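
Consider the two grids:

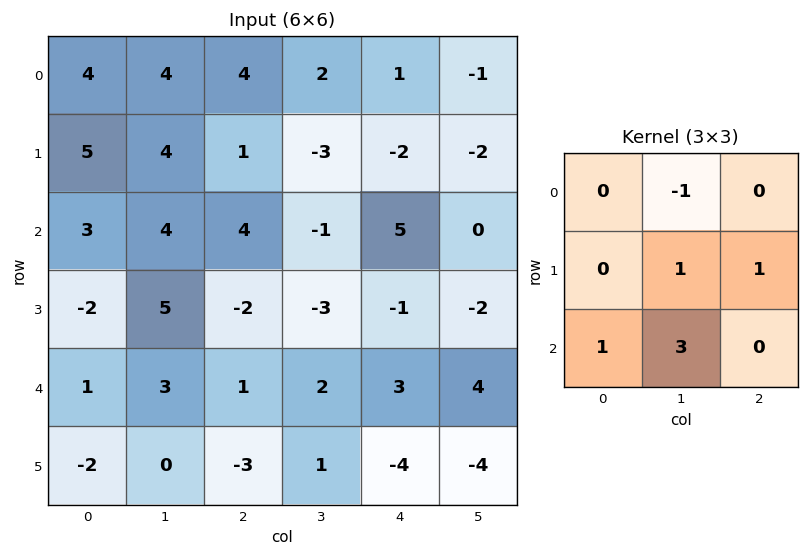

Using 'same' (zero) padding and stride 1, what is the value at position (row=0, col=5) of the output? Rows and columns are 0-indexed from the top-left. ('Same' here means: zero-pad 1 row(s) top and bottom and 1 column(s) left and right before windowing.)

-9

The receptive field on the zero-padded input at this output position is [0 0 0 / 1 -1 0 / -2 -2 0]. Elementwise product with the kernel and sum: 0·-1 + -1·1 + 0·1 + -2·1 + -2·3.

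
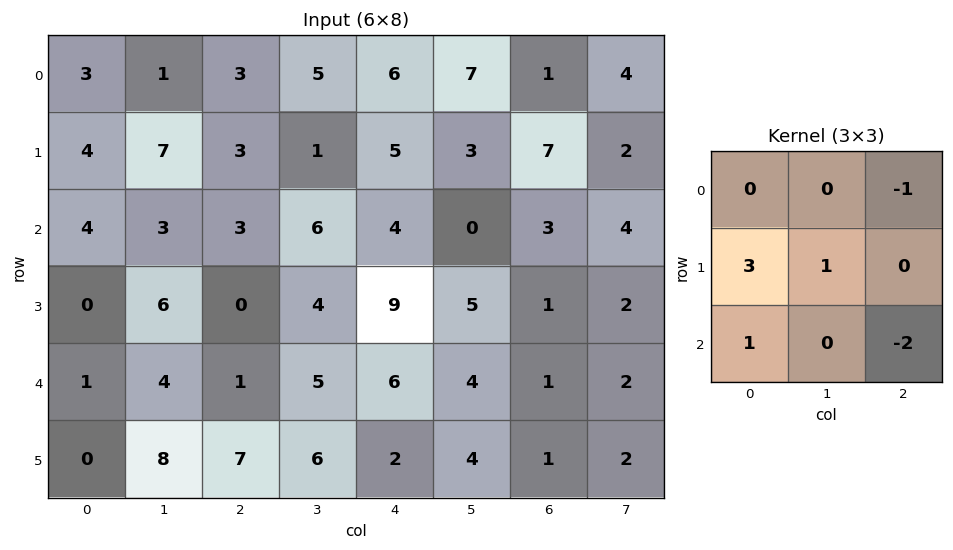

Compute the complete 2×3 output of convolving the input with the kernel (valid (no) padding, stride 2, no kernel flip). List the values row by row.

14 -1 15
2 -11 33

Output[0,0]: The receptive field on the input at this output position is [3 1 3 / 4 7 3 / 4 3 3]. Elementwise product with the kernel and sum: 3·-1 + 4·3 + 7·1 + 4·1 + 3·-2.
Output[0,1]: The receptive field on the input at this output position is [3 5 6 / 3 1 5 / 3 6 4]. Elementwise product with the kernel and sum: 6·-1 + 3·3 + 1·1 + 3·1 + 4·-2.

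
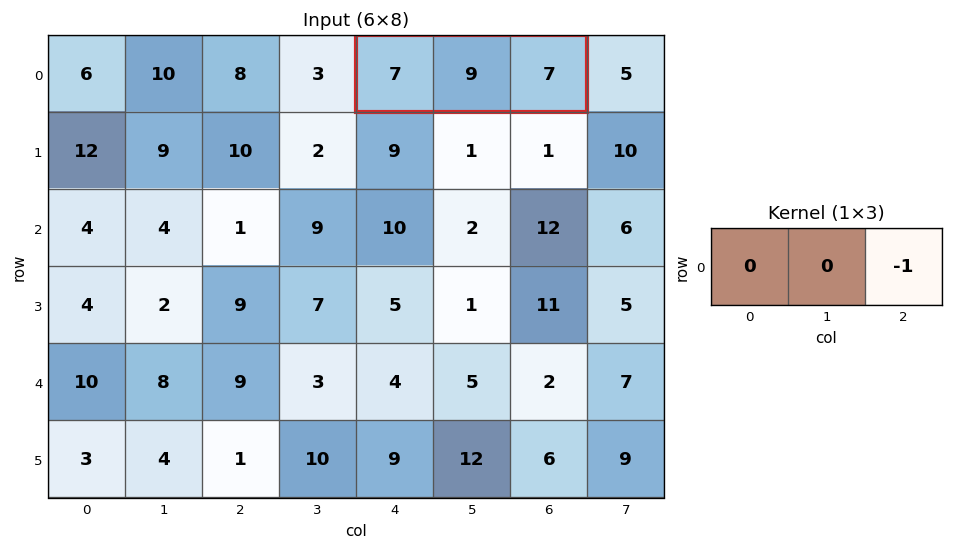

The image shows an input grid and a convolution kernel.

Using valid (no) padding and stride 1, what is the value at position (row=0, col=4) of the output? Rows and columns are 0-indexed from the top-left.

-7

The receptive field on the input at this output position is [7 9 7]. Elementwise product with the kernel and sum: 7·-1.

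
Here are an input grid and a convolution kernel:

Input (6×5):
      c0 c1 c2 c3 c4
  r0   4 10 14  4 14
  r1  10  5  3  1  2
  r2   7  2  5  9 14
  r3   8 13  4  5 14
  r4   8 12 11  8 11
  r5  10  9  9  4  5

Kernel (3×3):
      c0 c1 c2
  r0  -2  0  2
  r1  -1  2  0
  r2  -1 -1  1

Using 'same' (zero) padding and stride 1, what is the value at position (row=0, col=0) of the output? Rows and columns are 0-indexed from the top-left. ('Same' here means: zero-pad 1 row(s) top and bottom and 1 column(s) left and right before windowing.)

3

The receptive field on the zero-padded input at this output position is [0 0 0 / 0 4 10 / 0 10 5]. Elementwise product with the kernel and sum: 0·-2 + 0·2 + 0·-1 + 4·2 + 0·-1 + 10·-1 + 5·1.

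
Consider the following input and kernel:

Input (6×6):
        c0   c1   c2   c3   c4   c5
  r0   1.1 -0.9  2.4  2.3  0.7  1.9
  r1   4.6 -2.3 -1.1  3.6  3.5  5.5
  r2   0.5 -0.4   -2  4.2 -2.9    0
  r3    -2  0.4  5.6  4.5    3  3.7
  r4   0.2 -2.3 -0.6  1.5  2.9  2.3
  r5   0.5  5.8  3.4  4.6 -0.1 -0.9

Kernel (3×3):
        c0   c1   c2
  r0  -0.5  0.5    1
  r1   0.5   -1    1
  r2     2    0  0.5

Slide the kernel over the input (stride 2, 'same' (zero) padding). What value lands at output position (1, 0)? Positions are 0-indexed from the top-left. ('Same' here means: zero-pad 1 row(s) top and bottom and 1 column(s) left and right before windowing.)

The receptive field on the zero-padded input at this output position is [0 4.6 -2.3 / 0 0.5 -0.4 / 0 -2 0.4]. Elementwise product with the kernel and sum: 0·-0.5 + 4.6·0.5 + -2.3·1 + 0·0.5 + 0.5·-1 + -0.4·1 + 0·2 + 0.4·0.5.

-0.7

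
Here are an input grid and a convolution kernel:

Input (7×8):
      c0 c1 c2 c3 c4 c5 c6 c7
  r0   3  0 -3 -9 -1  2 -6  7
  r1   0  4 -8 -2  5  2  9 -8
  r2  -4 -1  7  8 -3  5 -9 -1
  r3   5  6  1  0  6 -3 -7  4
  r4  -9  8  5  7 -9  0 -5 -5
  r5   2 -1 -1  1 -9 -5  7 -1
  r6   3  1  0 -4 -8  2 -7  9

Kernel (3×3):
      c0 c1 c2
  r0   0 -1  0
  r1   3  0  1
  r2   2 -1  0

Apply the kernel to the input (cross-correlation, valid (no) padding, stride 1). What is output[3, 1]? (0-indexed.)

The receptive field on the input at this output position is [6 1 0 / 8 5 7 / -1 -1 1]. Elementwise product with the kernel and sum: 1·-1 + 8·3 + 7·1 + -1·2 + -1·-1.

29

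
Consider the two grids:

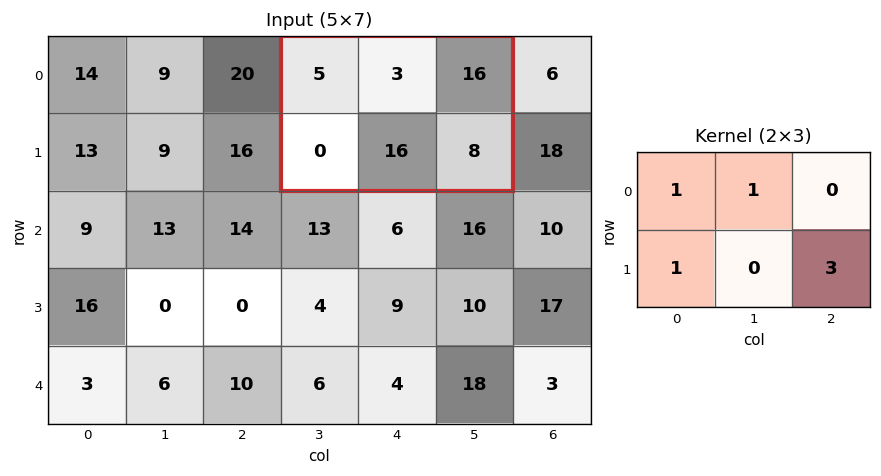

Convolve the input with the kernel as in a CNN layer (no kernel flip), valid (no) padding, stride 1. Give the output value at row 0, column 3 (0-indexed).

32

The receptive field on the input at this output position is [5 3 16 / 0 16 8]. Elementwise product with the kernel and sum: 5·1 + 3·1 + 0·1 + 8·3.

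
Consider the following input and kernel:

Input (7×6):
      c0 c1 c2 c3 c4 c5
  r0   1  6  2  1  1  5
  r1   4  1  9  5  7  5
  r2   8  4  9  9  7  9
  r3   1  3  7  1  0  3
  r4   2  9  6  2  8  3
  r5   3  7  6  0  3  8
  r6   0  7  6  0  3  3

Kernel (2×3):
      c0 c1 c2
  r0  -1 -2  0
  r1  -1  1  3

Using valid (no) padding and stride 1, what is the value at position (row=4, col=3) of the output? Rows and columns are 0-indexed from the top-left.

9

The receptive field on the input at this output position is [2 8 3 / 0 3 8]. Elementwise product with the kernel and sum: 2·-1 + 8·-2 + 0·-1 + 3·1 + 8·3.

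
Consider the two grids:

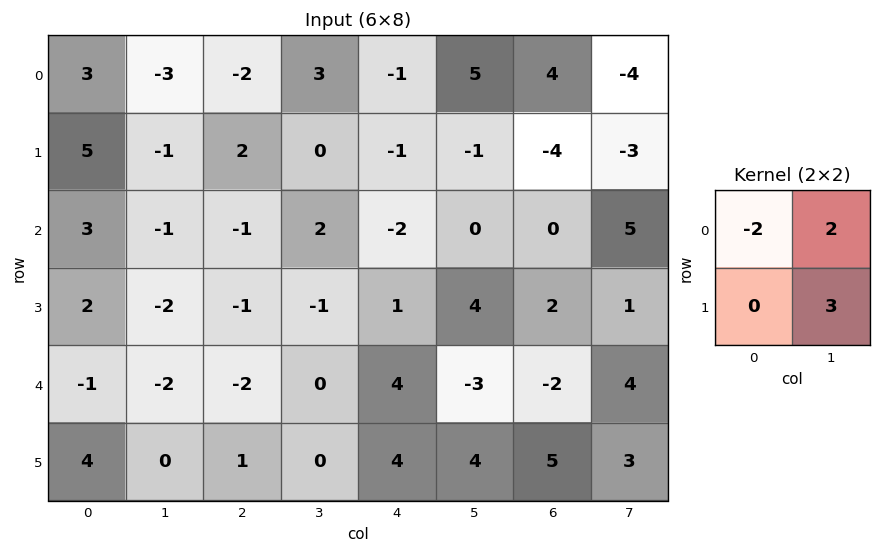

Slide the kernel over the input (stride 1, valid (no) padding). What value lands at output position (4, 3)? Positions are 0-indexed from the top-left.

20

The receptive field on the input at this output position is [0 4 / 0 4]. Elementwise product with the kernel and sum: 0·-2 + 4·2 + 4·3.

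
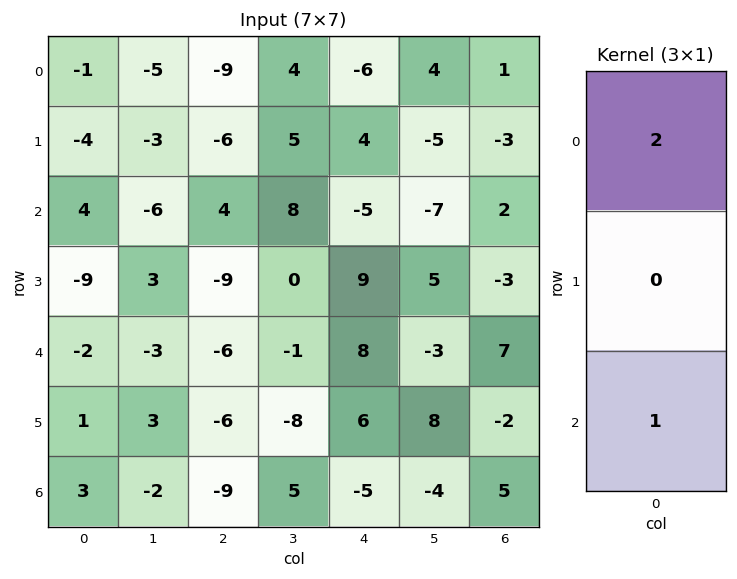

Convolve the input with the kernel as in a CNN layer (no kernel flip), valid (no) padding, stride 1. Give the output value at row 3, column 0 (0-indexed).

-17

The receptive field on the input at this output position is [-9 / -2 / 1]. Elementwise product with the kernel and sum: -9·2 + 1·1.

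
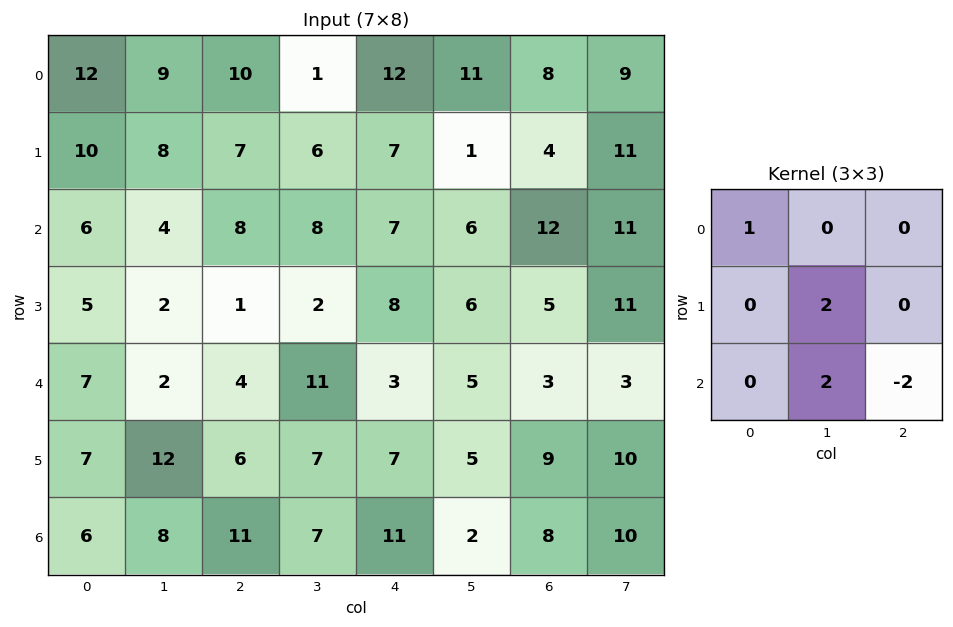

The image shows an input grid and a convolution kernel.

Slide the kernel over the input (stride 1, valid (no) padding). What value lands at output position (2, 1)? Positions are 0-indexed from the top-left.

The receptive field on the input at this output position is [4 8 8 / 2 1 2 / 2 4 11]. Elementwise product with the kernel and sum: 4·1 + 1·2 + 4·2 + 11·-2.

-8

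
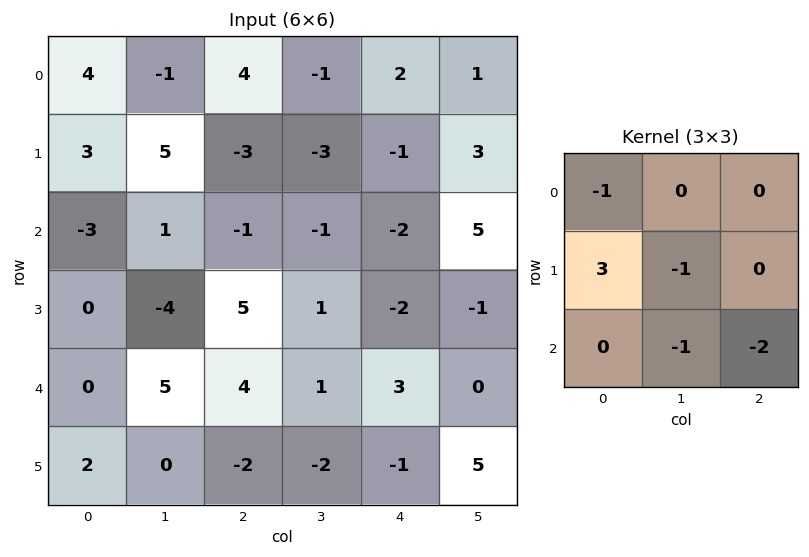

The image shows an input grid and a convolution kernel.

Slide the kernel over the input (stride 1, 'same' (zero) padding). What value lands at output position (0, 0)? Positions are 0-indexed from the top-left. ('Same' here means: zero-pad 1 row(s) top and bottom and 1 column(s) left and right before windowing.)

-17

The receptive field on the zero-padded input at this output position is [0 0 0 / 0 4 -1 / 0 3 5]. Elementwise product with the kernel and sum: 0·-1 + 0·3 + 4·-1 + 3·-1 + 5·-2.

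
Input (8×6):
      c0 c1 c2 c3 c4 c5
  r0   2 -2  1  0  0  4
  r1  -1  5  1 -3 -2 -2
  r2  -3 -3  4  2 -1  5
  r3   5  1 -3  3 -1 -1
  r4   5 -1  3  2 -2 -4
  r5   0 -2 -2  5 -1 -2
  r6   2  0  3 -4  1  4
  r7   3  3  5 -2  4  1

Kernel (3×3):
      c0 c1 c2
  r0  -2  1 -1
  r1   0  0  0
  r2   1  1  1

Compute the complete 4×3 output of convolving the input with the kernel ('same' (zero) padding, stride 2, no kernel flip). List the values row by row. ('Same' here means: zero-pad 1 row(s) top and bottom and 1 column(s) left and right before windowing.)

4 3 -7
0 -5 7
2 -7 -4
8 3 -6

Output[0,0]: The receptive field on the zero-padded input at this output position is [0 0 0 / 0 2 -2 / 0 -1 5]. Elementwise product with the kernel and sum: 0·-2 + 0·1 + 0·-1 + 0·1 + -1·1 + 5·1.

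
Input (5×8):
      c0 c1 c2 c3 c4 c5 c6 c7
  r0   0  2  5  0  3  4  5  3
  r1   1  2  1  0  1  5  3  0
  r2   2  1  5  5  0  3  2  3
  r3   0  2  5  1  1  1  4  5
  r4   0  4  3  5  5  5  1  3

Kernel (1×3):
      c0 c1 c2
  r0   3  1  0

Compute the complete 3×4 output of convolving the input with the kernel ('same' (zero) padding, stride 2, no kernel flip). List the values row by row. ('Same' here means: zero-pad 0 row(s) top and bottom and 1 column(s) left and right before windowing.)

0 11 3 17
2 8 15 11
0 15 20 16

Output[0,0]: The receptive field on the zero-padded input at this output position is [0 0 2]. Elementwise product with the kernel and sum: 0·3 + 0·1.
Output[0,1]: The receptive field on the zero-padded input at this output position is [2 5 0]. Elementwise product with the kernel and sum: 2·3 + 5·1.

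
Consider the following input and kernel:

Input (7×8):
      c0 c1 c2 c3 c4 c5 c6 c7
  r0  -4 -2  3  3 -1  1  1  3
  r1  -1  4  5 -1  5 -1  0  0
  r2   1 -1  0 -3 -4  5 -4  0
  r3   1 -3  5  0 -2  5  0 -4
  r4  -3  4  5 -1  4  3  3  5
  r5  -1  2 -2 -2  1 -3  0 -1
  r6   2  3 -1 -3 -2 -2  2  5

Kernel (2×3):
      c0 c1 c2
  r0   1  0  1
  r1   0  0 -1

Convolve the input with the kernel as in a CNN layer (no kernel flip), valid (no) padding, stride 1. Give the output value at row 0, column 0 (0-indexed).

The receptive field on the input at this output position is [-4 -2 3 / -1 4 5]. Elementwise product with the kernel and sum: -4·1 + 3·1 + 5·-1.

-6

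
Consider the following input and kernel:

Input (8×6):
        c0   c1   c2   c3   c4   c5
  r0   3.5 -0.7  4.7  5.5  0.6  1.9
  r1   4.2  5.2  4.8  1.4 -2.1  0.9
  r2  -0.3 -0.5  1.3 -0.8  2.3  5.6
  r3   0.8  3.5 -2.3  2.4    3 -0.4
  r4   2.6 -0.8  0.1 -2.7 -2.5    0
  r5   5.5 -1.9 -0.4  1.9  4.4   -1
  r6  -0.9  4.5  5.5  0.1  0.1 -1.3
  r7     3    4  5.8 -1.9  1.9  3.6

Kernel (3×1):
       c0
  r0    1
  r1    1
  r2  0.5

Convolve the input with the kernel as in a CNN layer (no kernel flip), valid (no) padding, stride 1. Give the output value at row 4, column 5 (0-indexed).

The receptive field on the input at this output position is [0 / -1 / -1.3]. Elementwise product with the kernel and sum: 0·1 + -1·1 + -1.3·0.5.

-1.65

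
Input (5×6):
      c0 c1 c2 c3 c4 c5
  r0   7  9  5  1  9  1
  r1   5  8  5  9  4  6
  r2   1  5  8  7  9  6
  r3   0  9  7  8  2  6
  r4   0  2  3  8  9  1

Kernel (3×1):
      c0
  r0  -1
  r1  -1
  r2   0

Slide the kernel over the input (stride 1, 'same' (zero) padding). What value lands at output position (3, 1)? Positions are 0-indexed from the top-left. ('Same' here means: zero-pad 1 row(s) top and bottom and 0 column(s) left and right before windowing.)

-14

The receptive field on the zero-padded input at this output position is [5 / 9 / 2]. Elementwise product with the kernel and sum: 5·-1 + 9·-1.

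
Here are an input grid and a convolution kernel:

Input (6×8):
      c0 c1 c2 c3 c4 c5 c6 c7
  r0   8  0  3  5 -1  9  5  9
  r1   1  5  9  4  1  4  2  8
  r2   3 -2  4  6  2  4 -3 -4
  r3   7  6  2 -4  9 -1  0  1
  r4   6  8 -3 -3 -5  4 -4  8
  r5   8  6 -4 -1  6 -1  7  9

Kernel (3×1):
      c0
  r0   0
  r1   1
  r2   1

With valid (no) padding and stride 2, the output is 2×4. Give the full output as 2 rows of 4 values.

4 13 3 -1
13 -1 4 -4

Output[0,0]: The receptive field on the input at this output position is [8 / 1 / 3]. Elementwise product with the kernel and sum: 1·1 + 3·1.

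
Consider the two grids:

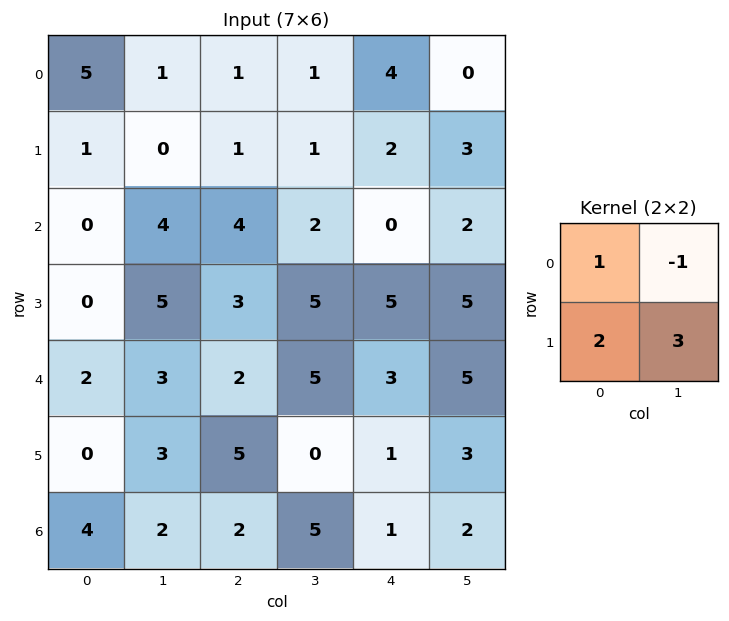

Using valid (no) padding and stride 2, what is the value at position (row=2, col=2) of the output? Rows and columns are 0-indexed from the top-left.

9

The receptive field on the input at this output position is [3 5 / 1 3]. Elementwise product with the kernel and sum: 3·1 + 5·-1 + 1·2 + 3·3.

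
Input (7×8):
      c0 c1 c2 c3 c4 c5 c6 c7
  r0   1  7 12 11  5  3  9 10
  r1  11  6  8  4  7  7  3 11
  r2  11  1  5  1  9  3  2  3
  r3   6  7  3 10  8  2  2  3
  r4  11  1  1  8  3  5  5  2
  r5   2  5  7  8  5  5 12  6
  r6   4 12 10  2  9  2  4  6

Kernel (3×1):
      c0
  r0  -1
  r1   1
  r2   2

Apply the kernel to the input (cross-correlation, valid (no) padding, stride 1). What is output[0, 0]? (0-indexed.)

The receptive field on the input at this output position is [1 / 11 / 11]. Elementwise product with the kernel and sum: 1·-1 + 11·1 + 11·2.

32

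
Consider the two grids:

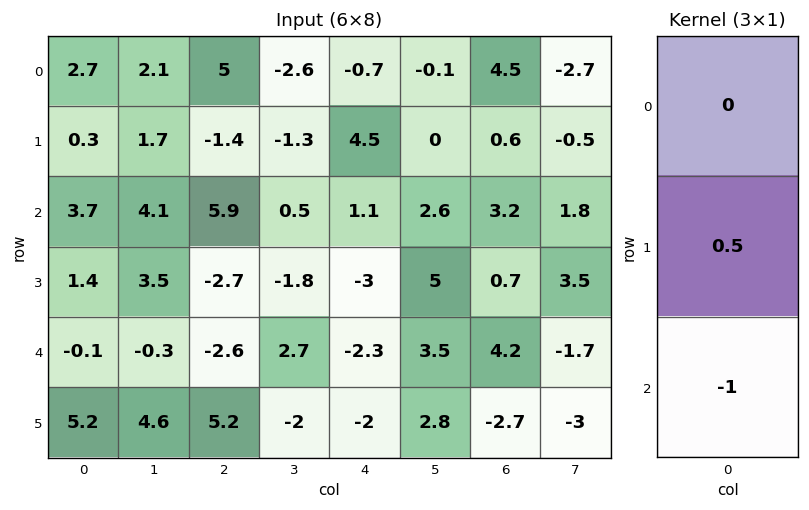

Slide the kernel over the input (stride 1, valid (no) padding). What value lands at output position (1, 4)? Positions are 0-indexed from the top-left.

3.55

The receptive field on the input at this output position is [4.5 / 1.1 / -3]. Elementwise product with the kernel and sum: 1.1·0.5 + -3·-1.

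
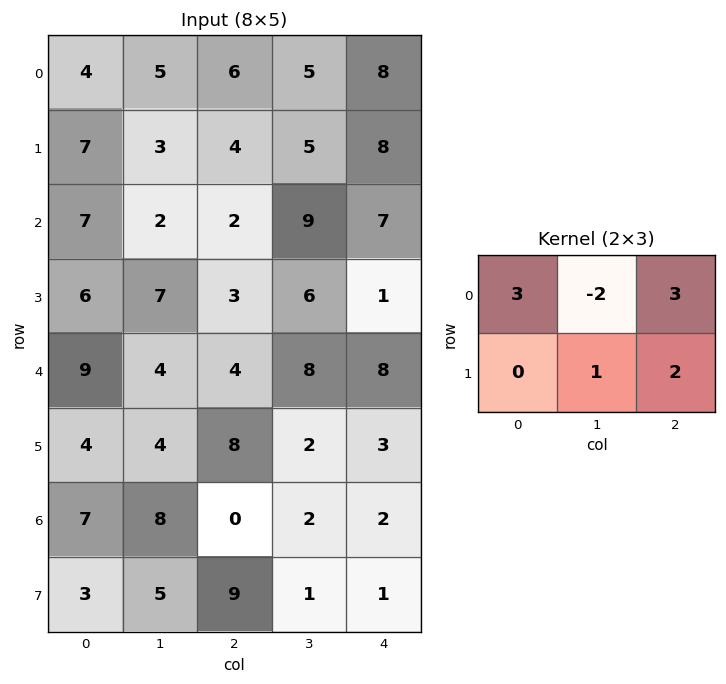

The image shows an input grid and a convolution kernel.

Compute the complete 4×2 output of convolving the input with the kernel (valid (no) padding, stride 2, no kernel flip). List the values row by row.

31 53
36 17
51 28
28 5

Output[0,0]: The receptive field on the input at this output position is [4 5 6 / 7 3 4]. Elementwise product with the kernel and sum: 4·3 + 5·-2 + 6·3 + 3·1 + 4·2.
Output[0,1]: The receptive field on the input at this output position is [6 5 8 / 4 5 8]. Elementwise product with the kernel and sum: 6·3 + 5·-2 + 8·3 + 5·1 + 8·2.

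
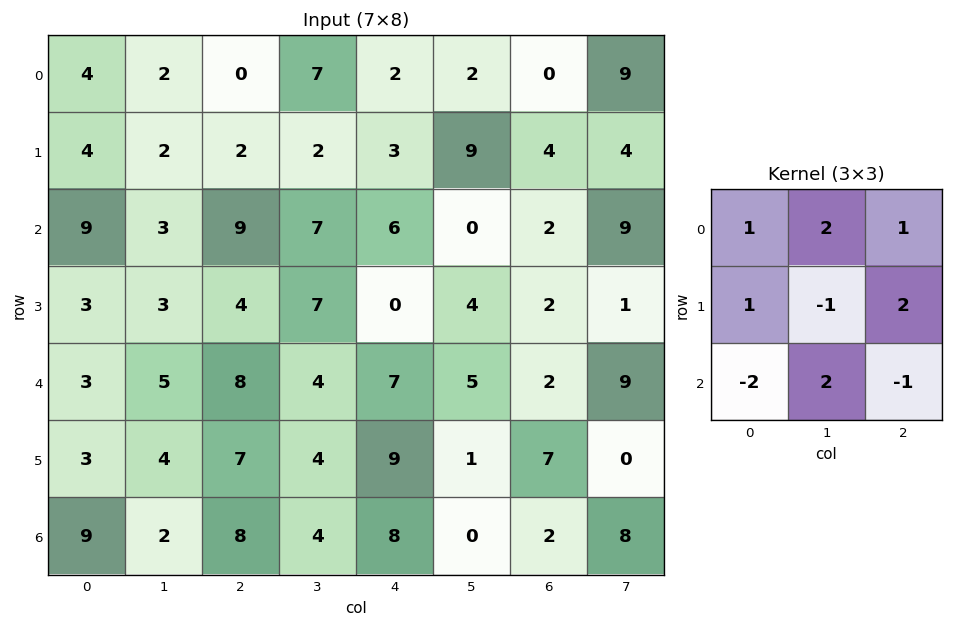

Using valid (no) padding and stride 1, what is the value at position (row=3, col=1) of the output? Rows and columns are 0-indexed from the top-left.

The receptive field on the input at this output position is [3 4 7 / 5 8 4 / 4 7 4]. Elementwise product with the kernel and sum: 3·1 + 4·2 + 7·1 + 5·1 + 8·-1 + 4·2 + 4·-2 + 7·2 + 4·-1.

25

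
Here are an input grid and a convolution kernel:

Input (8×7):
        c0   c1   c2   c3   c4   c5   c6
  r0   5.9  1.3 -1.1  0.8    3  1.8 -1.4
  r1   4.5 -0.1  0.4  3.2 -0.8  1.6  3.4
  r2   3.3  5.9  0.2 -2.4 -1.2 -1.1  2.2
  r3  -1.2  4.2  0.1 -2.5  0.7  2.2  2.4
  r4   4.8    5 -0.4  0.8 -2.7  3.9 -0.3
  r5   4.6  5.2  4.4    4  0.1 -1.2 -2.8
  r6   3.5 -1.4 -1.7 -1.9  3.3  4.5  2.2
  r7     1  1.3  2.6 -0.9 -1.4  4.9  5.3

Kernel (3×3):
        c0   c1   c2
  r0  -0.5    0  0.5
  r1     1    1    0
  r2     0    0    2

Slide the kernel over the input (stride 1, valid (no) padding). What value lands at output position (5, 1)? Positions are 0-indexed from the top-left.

The receptive field on the input at this output position is [5.2 4.4 4 / -1.4 -1.7 -1.9 / 1.3 2.6 -0.9]. Elementwise product with the kernel and sum: 5.2·-0.5 + 4·0.5 + -1.4·1 + -1.7·1 + -0.9·2.

-5.5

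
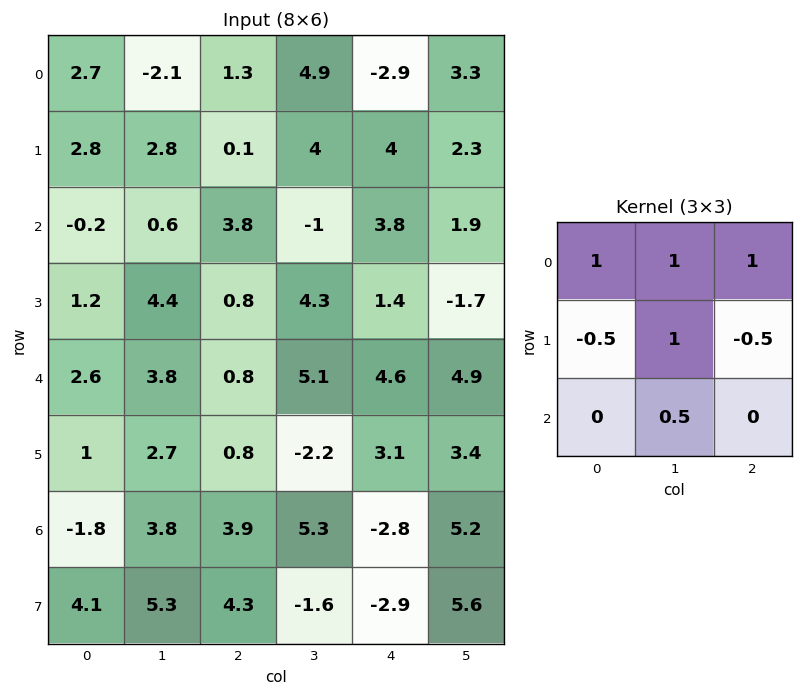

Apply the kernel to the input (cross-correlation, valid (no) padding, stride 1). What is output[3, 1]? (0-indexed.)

The receptive field on the input at this output position is [4.4 0.8 4.3 / 3.8 0.8 5.1 / 2.7 0.8 -2.2]. Elementwise product with the kernel and sum: 4.4·1 + 0.8·1 + 4.3·1 + 3.8·-0.5 + 0.8·1 + 5.1·-0.5 + 0.8·0.5.

6.25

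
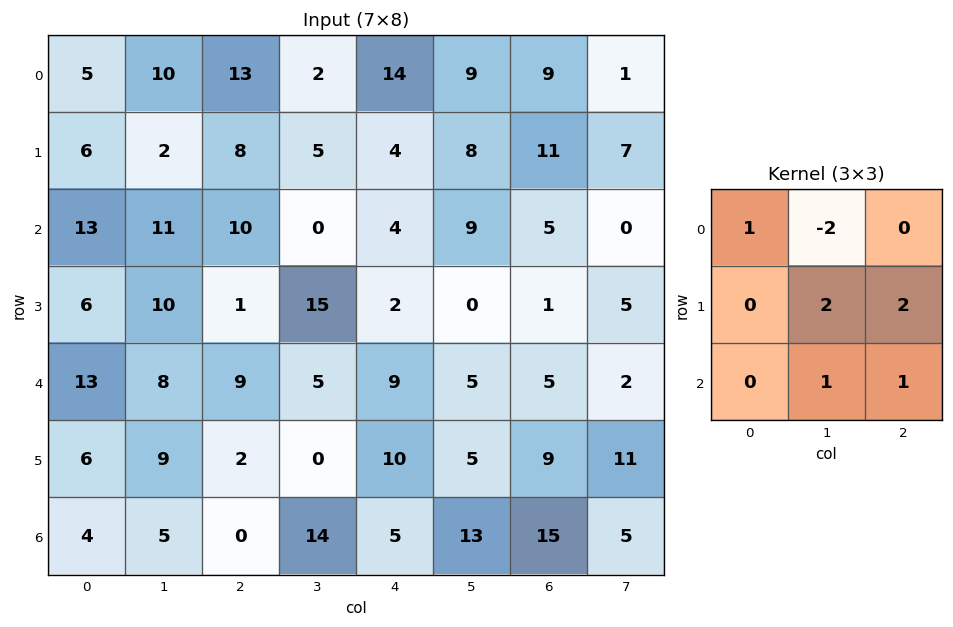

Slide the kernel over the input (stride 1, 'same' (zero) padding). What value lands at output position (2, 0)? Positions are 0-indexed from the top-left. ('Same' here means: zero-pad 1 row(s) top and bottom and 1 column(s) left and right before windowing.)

52

The receptive field on the zero-padded input at this output position is [0 6 2 / 0 13 11 / 0 6 10]. Elementwise product with the kernel and sum: 0·1 + 6·-2 + 13·2 + 11·2 + 6·1 + 10·1.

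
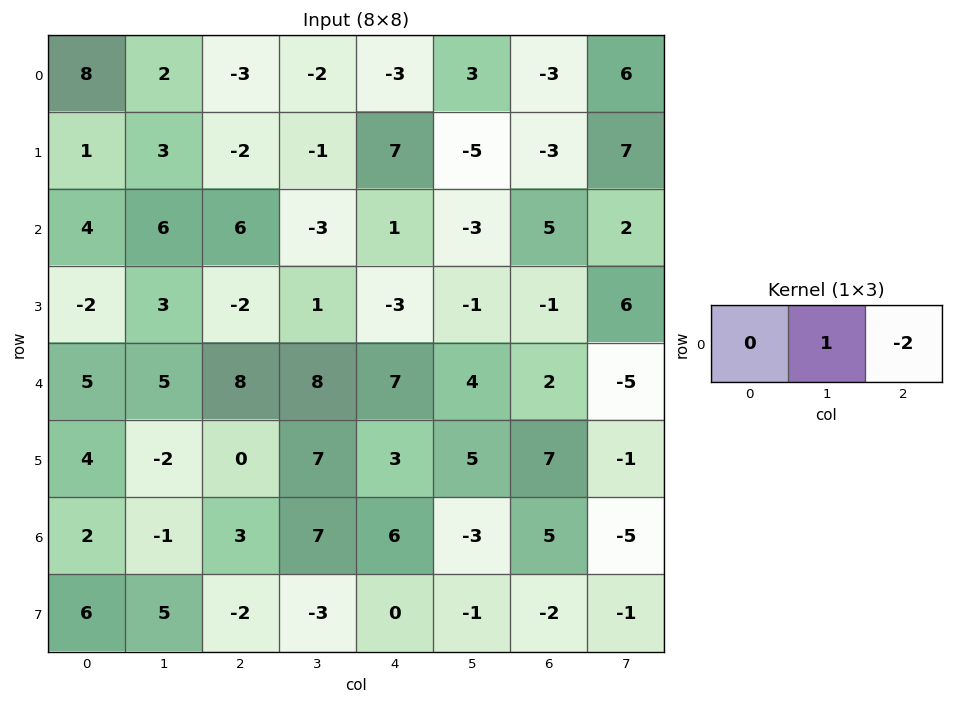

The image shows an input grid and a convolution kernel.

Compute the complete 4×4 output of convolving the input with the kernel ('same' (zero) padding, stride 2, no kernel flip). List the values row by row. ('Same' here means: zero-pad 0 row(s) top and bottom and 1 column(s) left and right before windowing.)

4 1 -9 -15
-8 12 7 1
-5 -8 -1 12
4 -11 12 15

Output[0,0]: The receptive field on the zero-padded input at this output position is [0 8 2]. Elementwise product with the kernel and sum: 8·1 + 2·-2.
Output[0,1]: The receptive field on the zero-padded input at this output position is [2 -3 -2]. Elementwise product with the kernel and sum: -3·1 + -2·-2.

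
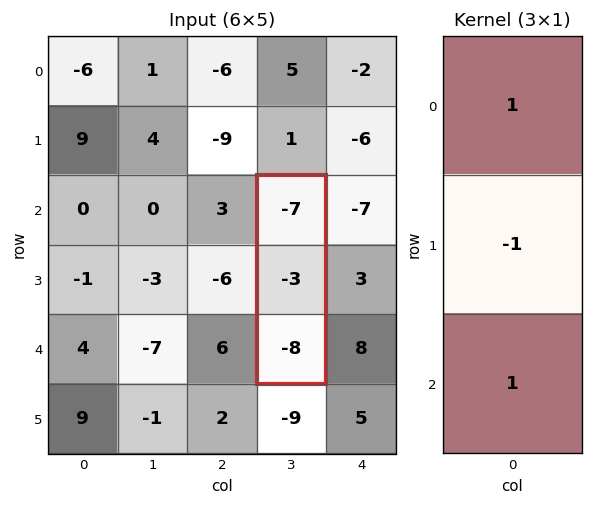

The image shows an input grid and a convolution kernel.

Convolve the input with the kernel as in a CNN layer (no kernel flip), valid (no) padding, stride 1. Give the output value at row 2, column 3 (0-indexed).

-12

The receptive field on the input at this output position is [-7 / -3 / -8]. Elementwise product with the kernel and sum: -7·1 + -3·-1 + -8·1.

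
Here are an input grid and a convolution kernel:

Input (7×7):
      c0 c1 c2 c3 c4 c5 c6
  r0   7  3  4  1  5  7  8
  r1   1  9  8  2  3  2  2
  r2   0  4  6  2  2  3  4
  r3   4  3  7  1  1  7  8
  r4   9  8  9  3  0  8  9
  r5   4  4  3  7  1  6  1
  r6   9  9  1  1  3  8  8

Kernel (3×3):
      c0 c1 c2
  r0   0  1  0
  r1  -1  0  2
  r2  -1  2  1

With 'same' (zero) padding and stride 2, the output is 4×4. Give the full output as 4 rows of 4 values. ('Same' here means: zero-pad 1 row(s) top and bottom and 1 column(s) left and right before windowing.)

Output[0,0]: The receptive field on the zero-padded input at this output position is [0 0 0 / 0 7 3 / 0 1 9]. Elementwise product with the kernel and sum: 0·1 + 0·-1 + 3·2 + 0·-1 + 1·2 + 9·1.
Output[0,1]: The receptive field on the zero-padded input at this output position is [0 0 0 / 3 4 1 / 9 8 2]. Elementwise product with the kernel and sum: 0·1 + 3·-1 + 1·2 + 9·-1 + 8·2 + 2·1.

17 8 19 -5
20 20 15 8
32 14 15 -4
22 -4 16 -7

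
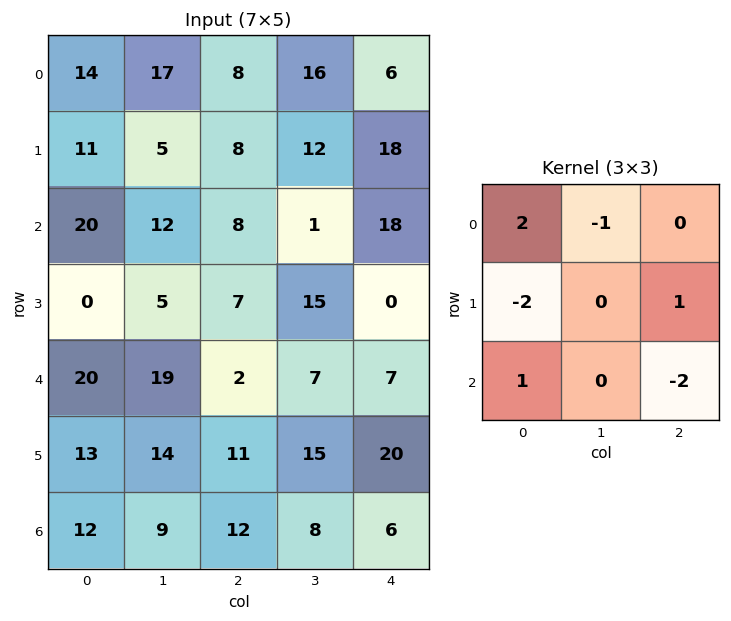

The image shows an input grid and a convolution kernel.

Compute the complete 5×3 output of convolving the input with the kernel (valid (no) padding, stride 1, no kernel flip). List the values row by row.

1 38 -26
-29 -46 13
51 26 -11
-52 -44 -27
-6 16 -5

Output[0,0]: The receptive field on the input at this output position is [14 17 8 / 11 5 8 / 20 12 8]. Elementwise product with the kernel and sum: 14·2 + 17·-1 + 11·-2 + 8·1 + 20·1 + 8·-2.
Output[0,1]: The receptive field on the input at this output position is [17 8 16 / 5 8 12 / 12 8 1]. Elementwise product with the kernel and sum: 17·2 + 8·-1 + 5·-2 + 12·1 + 12·1 + 1·-2.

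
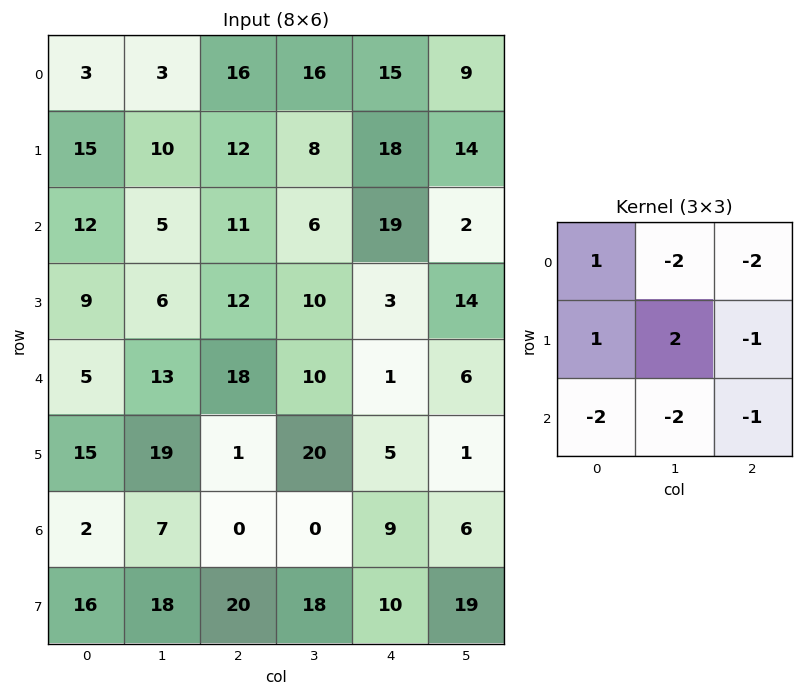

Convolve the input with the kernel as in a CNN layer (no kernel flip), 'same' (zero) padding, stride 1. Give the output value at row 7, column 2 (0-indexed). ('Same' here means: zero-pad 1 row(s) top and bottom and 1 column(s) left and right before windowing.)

The receptive field on the zero-padded input at this output position is [7 0 0 / 18 20 18 / 0 0 0]. Elementwise product with the kernel and sum: 7·1 + 0·-2 + 0·-2 + 18·1 + 20·2 + 18·-1 + 0·-2 + 0·-2 + 0·-1.

47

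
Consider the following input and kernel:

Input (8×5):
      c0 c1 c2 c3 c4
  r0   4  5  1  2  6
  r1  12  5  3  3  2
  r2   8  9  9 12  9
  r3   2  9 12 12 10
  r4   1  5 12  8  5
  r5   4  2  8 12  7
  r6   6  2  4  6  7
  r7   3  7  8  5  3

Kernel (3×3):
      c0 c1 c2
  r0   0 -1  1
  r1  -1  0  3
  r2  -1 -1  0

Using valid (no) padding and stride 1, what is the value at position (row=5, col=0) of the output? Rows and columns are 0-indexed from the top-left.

2

The receptive field on the input at this output position is [4 2 8 / 6 2 4 / 3 7 8]. Elementwise product with the kernel and sum: 2·-1 + 8·1 + 6·-1 + 4·3 + 3·-1 + 7·-1.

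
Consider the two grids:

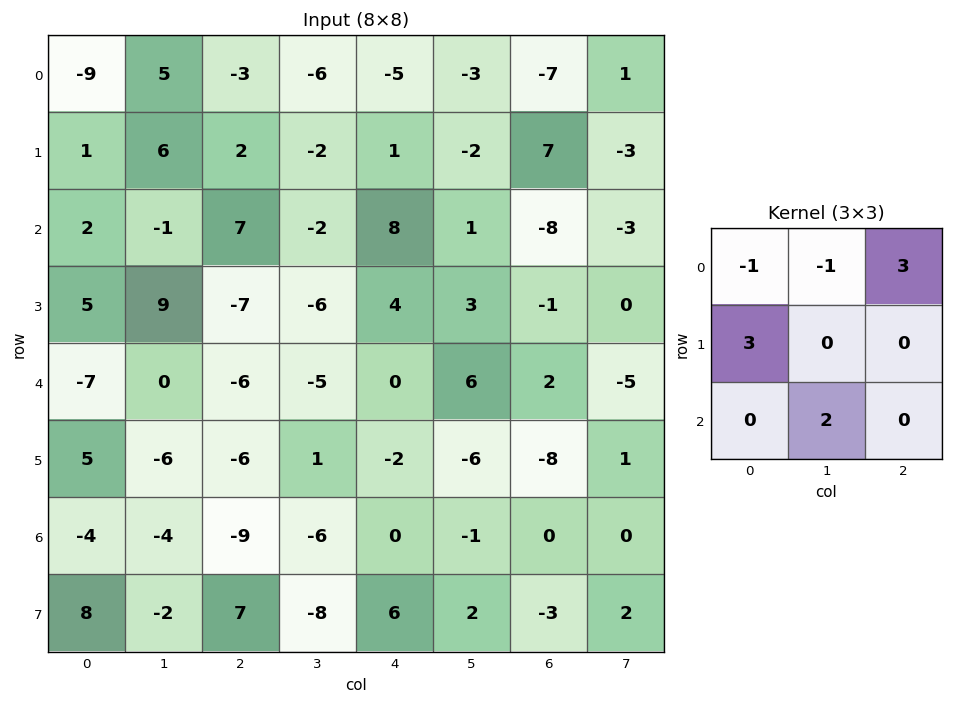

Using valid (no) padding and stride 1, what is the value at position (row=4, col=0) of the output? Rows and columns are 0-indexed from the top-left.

The receptive field on the input at this output position is [-7 0 -6 / 5 -6 -6 / -4 -4 -9]. Elementwise product with the kernel and sum: -7·-1 + 0·-1 + -6·3 + 5·3 + -4·2.

-4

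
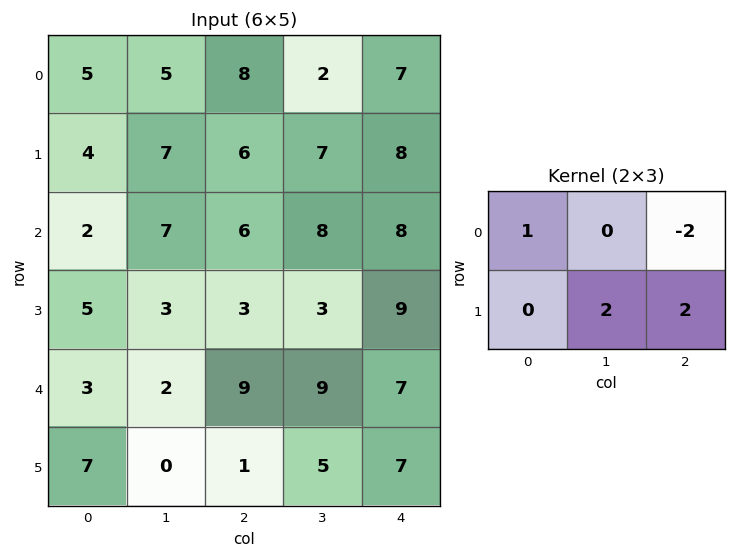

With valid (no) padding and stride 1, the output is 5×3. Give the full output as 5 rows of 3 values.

15 27 24
18 21 22
2 3 14
21 33 17
-13 -4 19

Output[0,0]: The receptive field on the input at this output position is [5 5 8 / 4 7 6]. Elementwise product with the kernel and sum: 5·1 + 8·-2 + 7·2 + 6·2.
Output[0,1]: The receptive field on the input at this output position is [5 8 2 / 7 6 7]. Elementwise product with the kernel and sum: 5·1 + 2·-2 + 6·2 + 7·2.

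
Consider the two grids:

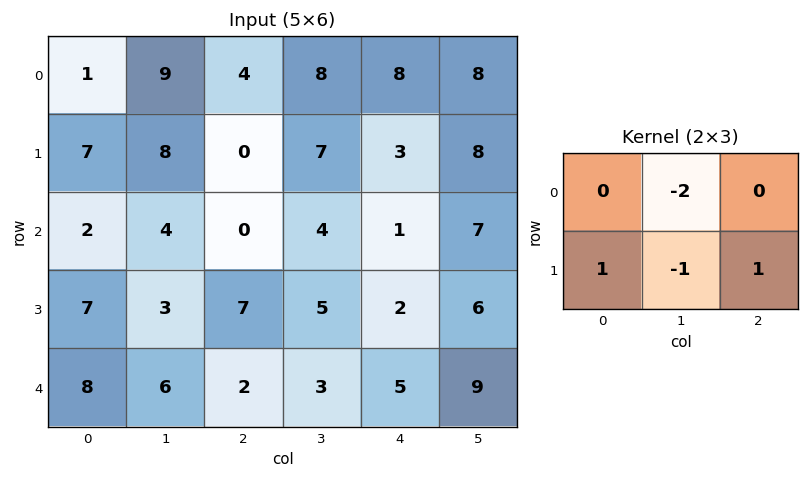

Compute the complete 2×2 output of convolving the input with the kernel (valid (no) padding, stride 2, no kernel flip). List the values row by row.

-19 -20
3 -4

Output[0,0]: The receptive field on the input at this output position is [1 9 4 / 7 8 0]. Elementwise product with the kernel and sum: 9·-2 + 7·1 + 8·-1 + 0·1.
Output[0,1]: The receptive field on the input at this output position is [4 8 8 / 0 7 3]. Elementwise product with the kernel and sum: 8·-2 + 0·1 + 7·-1 + 3·1.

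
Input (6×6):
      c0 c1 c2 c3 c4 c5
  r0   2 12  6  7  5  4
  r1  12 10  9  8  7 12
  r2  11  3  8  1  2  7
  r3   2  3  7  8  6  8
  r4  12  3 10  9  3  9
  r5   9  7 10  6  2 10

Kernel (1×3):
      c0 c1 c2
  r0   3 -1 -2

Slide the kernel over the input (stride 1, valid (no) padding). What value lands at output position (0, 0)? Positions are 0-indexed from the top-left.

The receptive field on the input at this output position is [2 12 6]. Elementwise product with the kernel and sum: 2·3 + 12·-1 + 6·-2.

-18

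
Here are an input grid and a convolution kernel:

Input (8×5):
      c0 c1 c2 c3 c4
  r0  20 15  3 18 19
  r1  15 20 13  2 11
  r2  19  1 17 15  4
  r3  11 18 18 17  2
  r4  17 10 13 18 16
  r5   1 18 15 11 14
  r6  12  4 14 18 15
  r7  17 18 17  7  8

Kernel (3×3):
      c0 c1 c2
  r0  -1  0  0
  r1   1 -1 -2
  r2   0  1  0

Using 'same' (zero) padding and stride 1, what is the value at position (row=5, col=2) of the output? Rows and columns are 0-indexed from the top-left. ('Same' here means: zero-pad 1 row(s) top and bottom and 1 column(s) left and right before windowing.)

The receptive field on the zero-padded input at this output position is [10 13 18 / 18 15 11 / 4 14 18]. Elementwise product with the kernel and sum: 10·-1 + 18·1 + 15·-1 + 11·-2 + 14·1.

-15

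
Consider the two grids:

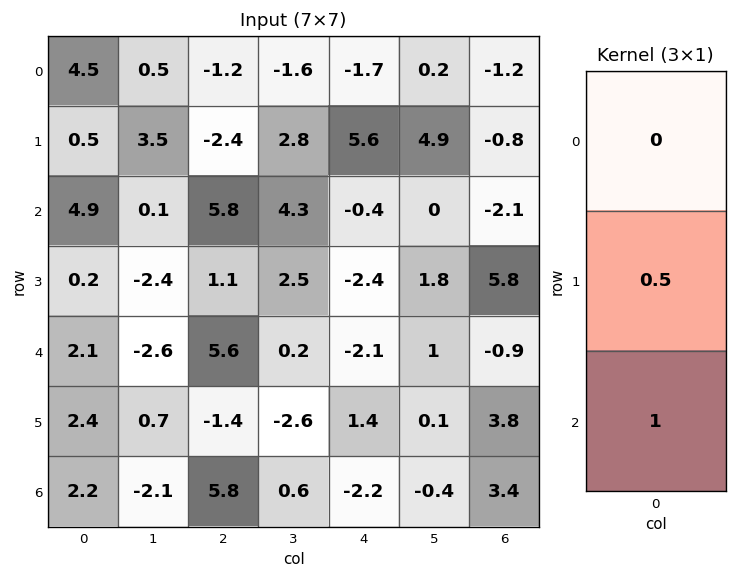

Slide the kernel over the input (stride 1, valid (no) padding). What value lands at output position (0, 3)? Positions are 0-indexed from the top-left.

5.7

The receptive field on the input at this output position is [-1.6 / 2.8 / 4.3]. Elementwise product with the kernel and sum: 2.8·0.5 + 4.3·1.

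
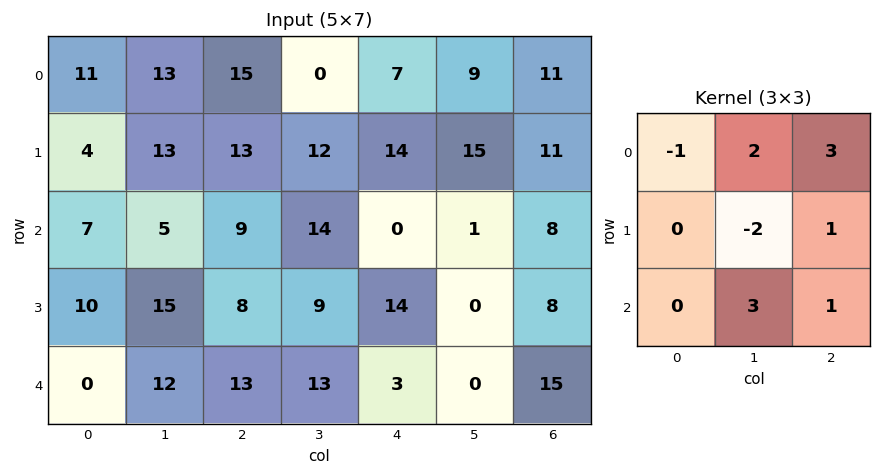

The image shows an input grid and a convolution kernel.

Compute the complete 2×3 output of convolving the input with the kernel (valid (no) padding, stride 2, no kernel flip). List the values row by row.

Output[0,0]: The receptive field on the input at this output position is [11 13 15 / 4 13 13 / 7 5 9]. Elementwise product with the kernel and sum: 11·-1 + 13·2 + 15·3 + 13·-2 + 13·1 + 5·3 + 9·1.
Output[0,1]: The receptive field on the input at this output position is [15 0 7 / 13 12 14 / 9 14 0]. Elementwise product with the kernel and sum: 15·-1 + 0·2 + 7·3 + 12·-2 + 14·1 + 14·3 + 0·1.

71 38 36
57 57 49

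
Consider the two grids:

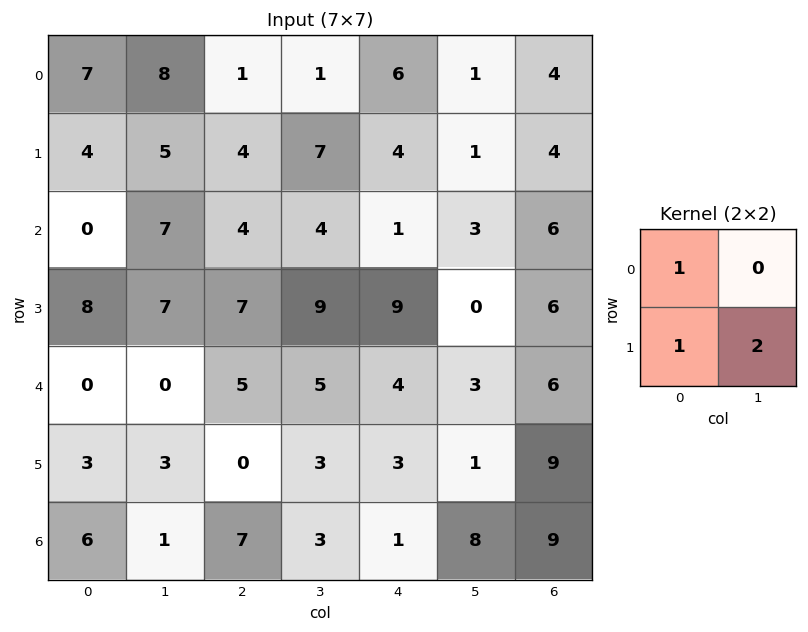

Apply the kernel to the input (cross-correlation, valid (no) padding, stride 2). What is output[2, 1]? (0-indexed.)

The receptive field on the input at this output position is [5 5 / 0 3]. Elementwise product with the kernel and sum: 5·1 + 0·1 + 3·2.

11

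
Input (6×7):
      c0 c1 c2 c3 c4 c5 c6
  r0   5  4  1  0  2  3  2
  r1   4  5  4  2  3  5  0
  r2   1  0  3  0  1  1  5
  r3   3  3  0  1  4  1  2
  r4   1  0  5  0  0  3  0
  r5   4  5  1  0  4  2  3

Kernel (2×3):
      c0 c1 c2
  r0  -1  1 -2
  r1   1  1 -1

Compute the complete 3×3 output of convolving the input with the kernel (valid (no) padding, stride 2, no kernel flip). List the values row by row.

2 -2 5
-1 -8 -7
-3 -8 6

Output[0,0]: The receptive field on the input at this output position is [5 4 1 / 4 5 4]. Elementwise product with the kernel and sum: 5·-1 + 4·1 + 1·-2 + 4·1 + 5·1 + 4·-1.
Output[0,1]: The receptive field on the input at this output position is [1 0 2 / 4 2 3]. Elementwise product with the kernel and sum: 1·-1 + 0·1 + 2·-2 + 4·1 + 2·1 + 3·-1.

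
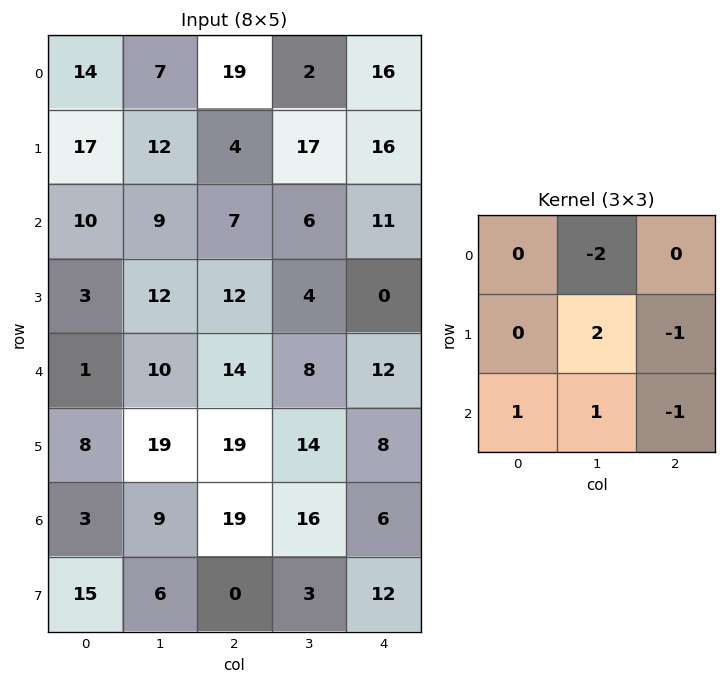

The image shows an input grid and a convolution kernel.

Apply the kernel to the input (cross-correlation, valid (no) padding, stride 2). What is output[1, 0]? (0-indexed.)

The receptive field on the input at this output position is [10 9 7 / 3 12 12 / 1 10 14]. Elementwise product with the kernel and sum: 9·-2 + 12·2 + 12·-1 + 1·1 + 10·1 + 14·-1.

-9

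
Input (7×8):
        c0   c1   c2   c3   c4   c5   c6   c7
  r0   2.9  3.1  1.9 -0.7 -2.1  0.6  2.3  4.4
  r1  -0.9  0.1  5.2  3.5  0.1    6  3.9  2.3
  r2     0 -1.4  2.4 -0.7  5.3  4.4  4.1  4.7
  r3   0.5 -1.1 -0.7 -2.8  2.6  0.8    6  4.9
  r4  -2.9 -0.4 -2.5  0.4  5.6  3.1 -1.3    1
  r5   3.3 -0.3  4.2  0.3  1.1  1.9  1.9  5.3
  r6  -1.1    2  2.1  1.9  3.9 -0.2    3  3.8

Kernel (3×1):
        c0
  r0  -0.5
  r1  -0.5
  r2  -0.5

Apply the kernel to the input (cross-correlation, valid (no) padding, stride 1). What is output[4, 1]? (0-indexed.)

-0.65

The receptive field on the input at this output position is [-0.4 / -0.3 / 2]. Elementwise product with the kernel and sum: -0.4·-0.5 + -0.3·-0.5 + 2·-0.5.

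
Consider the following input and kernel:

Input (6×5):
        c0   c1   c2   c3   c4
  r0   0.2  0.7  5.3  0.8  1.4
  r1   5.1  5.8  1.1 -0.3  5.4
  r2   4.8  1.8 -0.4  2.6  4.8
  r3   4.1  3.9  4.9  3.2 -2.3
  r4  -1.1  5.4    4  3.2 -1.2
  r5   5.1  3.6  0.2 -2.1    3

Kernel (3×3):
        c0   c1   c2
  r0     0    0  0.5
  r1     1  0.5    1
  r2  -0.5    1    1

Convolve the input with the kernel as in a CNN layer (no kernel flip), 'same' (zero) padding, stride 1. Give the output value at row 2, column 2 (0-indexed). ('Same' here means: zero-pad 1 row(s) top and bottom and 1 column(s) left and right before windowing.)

10.2

The receptive field on the zero-padded input at this output position is [5.8 1.1 -0.3 / 1.8 -0.4 2.6 / 3.9 4.9 3.2]. Elementwise product with the kernel and sum: -0.3·0.5 + 1.8·1 + -0.4·0.5 + 2.6·1 + 3.9·-0.5 + 4.9·1 + 3.2·1.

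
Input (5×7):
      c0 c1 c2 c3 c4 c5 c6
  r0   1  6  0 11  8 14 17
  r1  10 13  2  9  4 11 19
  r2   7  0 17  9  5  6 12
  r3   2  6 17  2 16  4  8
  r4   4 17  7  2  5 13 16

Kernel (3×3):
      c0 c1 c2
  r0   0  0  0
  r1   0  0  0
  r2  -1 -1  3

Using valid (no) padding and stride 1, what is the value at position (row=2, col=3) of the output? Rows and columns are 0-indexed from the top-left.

32

The receptive field on the input at this output position is [9 5 6 / 2 16 4 / 2 5 13]. Elementwise product with the kernel and sum: 2·-1 + 5·-1 + 13·3.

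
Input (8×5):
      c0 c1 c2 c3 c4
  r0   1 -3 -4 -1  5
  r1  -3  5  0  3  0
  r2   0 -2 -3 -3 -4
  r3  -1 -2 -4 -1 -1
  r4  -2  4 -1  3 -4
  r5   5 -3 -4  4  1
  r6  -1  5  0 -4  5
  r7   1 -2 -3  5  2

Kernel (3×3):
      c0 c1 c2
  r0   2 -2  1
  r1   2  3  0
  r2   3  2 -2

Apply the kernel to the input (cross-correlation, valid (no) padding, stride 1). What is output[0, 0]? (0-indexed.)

15

The receptive field on the input at this output position is [1 -3 -4 / -3 5 0 / 0 -2 -3]. Elementwise product with the kernel and sum: 1·2 + -3·-2 + -4·1 + -3·2 + 5·3 + 0·3 + -2·2 + -3·-2.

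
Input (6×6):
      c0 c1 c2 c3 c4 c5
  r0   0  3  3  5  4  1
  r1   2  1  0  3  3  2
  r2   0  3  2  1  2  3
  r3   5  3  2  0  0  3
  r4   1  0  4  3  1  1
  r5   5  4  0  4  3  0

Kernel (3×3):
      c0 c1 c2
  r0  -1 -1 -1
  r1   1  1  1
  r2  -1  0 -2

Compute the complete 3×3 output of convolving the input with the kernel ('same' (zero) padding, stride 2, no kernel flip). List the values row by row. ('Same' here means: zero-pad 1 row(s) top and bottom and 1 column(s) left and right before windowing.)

Output[0,0]: The receptive field on the zero-padded input at this output position is [0 0 0 / 0 0 3 / 0 2 1]. Elementwise product with the kernel and sum: 0·-1 + 0·-1 + 0·-1 + 0·1 + 0·1 + 3·1 + 0·-1 + 1·-2.
Output[0,1]: The receptive field on the zero-padded input at this output position is [0 0 0 / 3 3 5 / 1 0 3]. Elementwise product with the kernel and sum: 0·-1 + 0·-1 + 0·-1 + 3·1 + 3·1 + 5·1 + 1·-1 + 3·-2.

1 4 3
-6 -1 -8
-15 -10 -2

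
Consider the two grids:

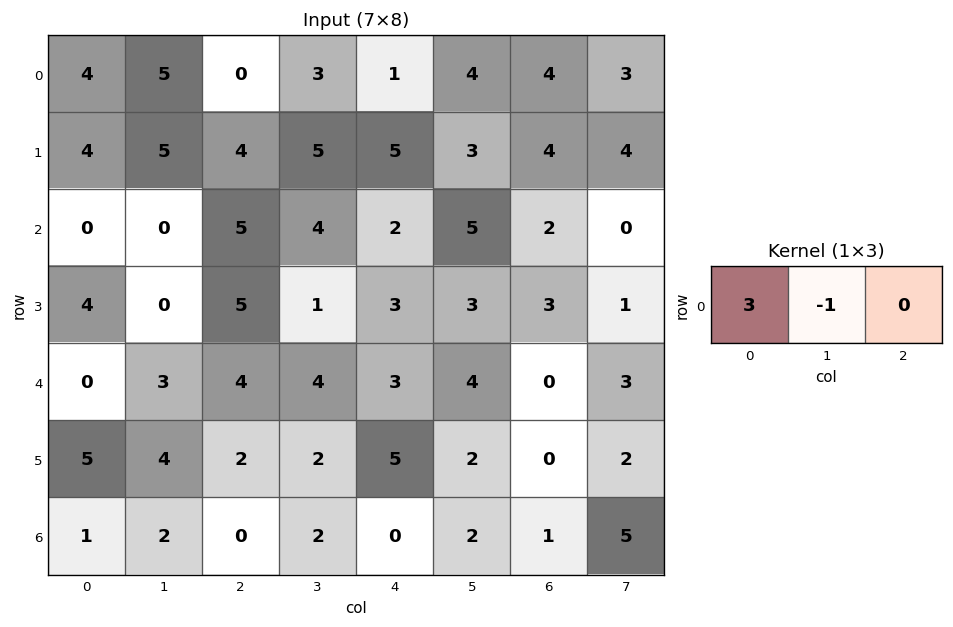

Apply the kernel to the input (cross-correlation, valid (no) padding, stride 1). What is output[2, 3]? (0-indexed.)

10

The receptive field on the input at this output position is [4 2 5]. Elementwise product with the kernel and sum: 4·3 + 2·-1.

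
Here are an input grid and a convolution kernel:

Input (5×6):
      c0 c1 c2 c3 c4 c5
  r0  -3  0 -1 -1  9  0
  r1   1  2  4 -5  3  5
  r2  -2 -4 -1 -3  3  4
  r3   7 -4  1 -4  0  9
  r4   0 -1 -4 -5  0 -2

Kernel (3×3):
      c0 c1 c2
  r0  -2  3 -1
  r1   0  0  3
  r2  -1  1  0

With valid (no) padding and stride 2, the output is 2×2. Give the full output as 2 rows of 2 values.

Output[0,0]: The receptive field on the input at this output position is [-3 0 -1 / 1 2 4 / -2 -4 -1]. Elementwise product with the kernel and sum: -3·-2 + 0·3 + -1·-1 + 4·3 + -2·-1 + -4·1.
Output[0,1]: The receptive field on the input at this output position is [-1 -1 9 / 4 -5 3 / -1 -3 3]. Elementwise product with the kernel and sum: -1·-2 + -1·3 + 9·-1 + 3·3 + -1·-1 + -3·1.

17 -3
-5 -11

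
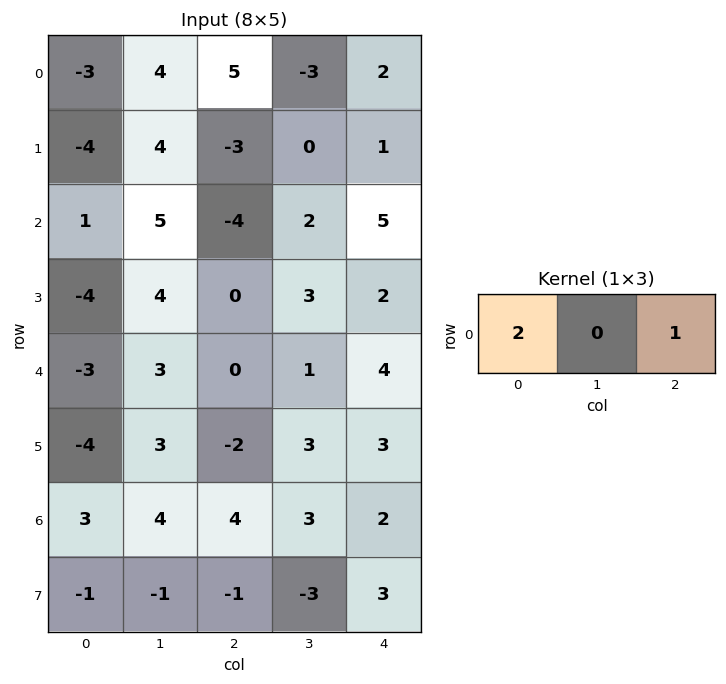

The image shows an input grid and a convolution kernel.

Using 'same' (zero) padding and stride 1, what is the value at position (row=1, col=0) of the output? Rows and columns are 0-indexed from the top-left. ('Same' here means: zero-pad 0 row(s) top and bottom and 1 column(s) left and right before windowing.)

The receptive field on the zero-padded input at this output position is [0 -4 4]. Elementwise product with the kernel and sum: 0·2 + 4·1.

4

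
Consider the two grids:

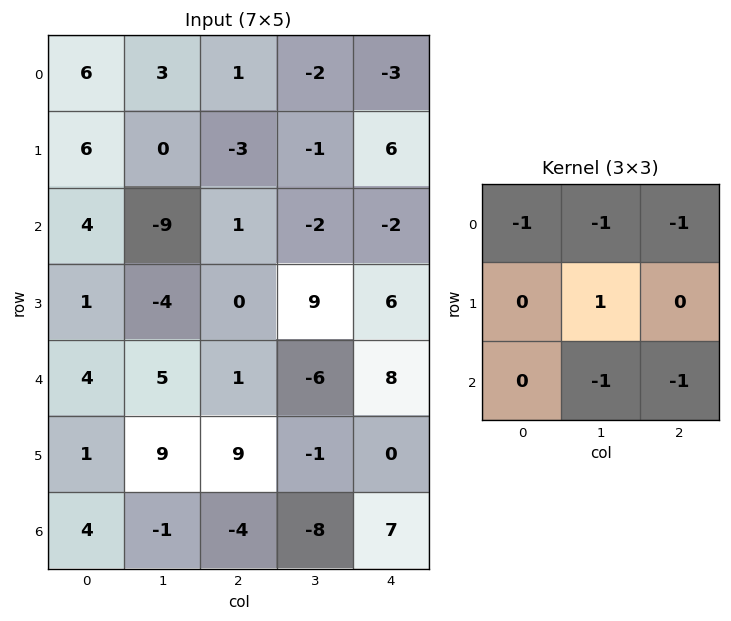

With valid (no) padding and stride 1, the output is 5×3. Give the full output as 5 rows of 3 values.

Output[0,0]: The receptive field on the input at this output position is [6 3 1 / 6 0 -3 / 4 -9 1]. Elementwise product with the kernel and sum: 6·-1 + 3·-1 + 1·-1 + 0·1 + -9·-1 + 1·-1.
Output[0,1]: The receptive field on the input at this output position is [3 1 -2 / 0 -3 -1 / -9 1 -2]. Elementwise product with the kernel and sum: 3·-1 + 1·-1 + -2·-1 + -3·1 + 1·-1 + -2·-1.

-2 -4 7
-8 -4 -19
-6 15 10
-10 -12 -20
4 21 -3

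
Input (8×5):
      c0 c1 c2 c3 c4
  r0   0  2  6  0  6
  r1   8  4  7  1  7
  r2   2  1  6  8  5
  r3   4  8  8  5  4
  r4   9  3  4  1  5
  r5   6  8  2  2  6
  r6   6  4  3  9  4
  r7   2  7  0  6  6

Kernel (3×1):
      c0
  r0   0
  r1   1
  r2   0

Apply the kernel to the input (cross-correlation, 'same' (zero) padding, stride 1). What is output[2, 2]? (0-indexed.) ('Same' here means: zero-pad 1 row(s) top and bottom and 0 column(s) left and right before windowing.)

The receptive field on the zero-padded input at this output position is [7 / 6 / 8]. Elementwise product with the kernel and sum: 6·1.

6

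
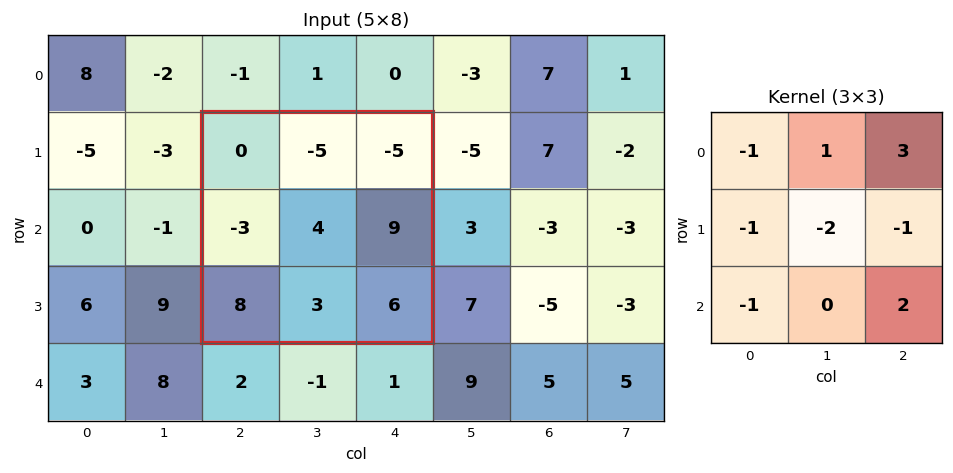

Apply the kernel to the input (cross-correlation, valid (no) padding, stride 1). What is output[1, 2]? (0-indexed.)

-30

The receptive field on the input at this output position is [0 -5 -5 / -3 4 9 / 8 3 6]. Elementwise product with the kernel and sum: 0·-1 + -5·1 + -5·3 + -3·-1 + 4·-2 + 9·-1 + 8·-1 + 6·2.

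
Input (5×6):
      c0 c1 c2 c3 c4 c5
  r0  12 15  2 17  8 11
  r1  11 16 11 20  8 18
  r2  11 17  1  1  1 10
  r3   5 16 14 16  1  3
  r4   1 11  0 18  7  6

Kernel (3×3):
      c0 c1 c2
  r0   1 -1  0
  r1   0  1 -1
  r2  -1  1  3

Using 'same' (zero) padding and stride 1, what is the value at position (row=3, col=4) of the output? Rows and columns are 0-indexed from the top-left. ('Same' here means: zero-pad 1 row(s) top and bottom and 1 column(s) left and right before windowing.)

5

The receptive field on the zero-padded input at this output position is [1 1 10 / 16 1 3 / 18 7 6]. Elementwise product with the kernel and sum: 1·1 + 1·-1 + 1·1 + 3·-1 + 18·-1 + 7·1 + 6·3.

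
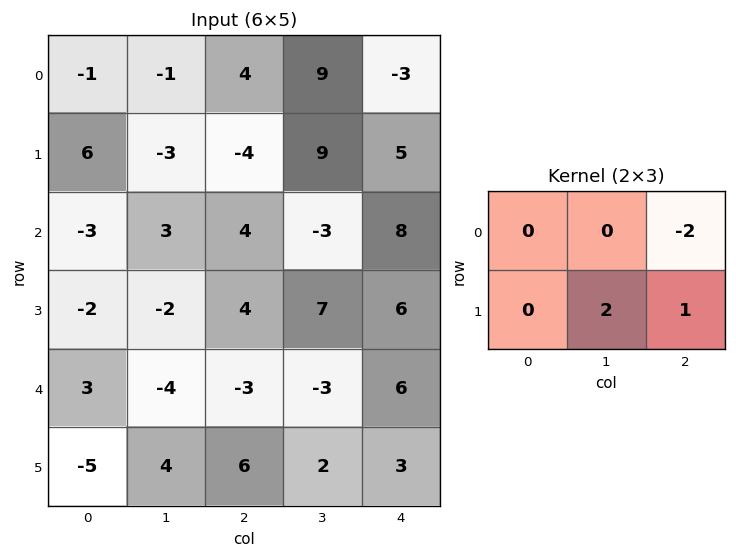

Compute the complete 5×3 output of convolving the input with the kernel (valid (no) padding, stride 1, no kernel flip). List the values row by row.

-18 -17 29
18 -13 -8
-8 21 4
-19 -23 -12
20 20 -5

Output[0,0]: The receptive field on the input at this output position is [-1 -1 4 / 6 -3 -4]. Elementwise product with the kernel and sum: 4·-2 + -3·2 + -4·1.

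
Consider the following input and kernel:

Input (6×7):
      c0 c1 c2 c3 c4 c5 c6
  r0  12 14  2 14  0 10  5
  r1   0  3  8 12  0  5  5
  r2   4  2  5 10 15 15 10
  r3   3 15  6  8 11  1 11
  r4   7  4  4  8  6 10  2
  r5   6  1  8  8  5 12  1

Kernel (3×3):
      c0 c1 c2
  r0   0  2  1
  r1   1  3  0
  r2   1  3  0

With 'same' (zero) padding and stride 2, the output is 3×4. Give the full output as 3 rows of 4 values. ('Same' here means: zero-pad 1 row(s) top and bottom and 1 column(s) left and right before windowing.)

36 47 26 45
24 78 101 89
60 61 72 53

Output[0,0]: The receptive field on the zero-padded input at this output position is [0 0 0 / 0 12 14 / 0 0 3]. Elementwise product with the kernel and sum: 0·2 + 0·1 + 0·1 + 12·3 + 0·1 + 0·3.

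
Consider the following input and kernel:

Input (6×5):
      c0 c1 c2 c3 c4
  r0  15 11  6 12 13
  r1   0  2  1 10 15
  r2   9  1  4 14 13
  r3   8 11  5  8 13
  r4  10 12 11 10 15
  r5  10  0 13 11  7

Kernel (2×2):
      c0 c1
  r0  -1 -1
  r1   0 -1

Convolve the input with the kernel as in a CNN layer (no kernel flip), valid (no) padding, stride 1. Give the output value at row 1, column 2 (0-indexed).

-25

The receptive field on the input at this output position is [1 10 / 4 14]. Elementwise product with the kernel and sum: 1·-1 + 10·-1 + 14·-1.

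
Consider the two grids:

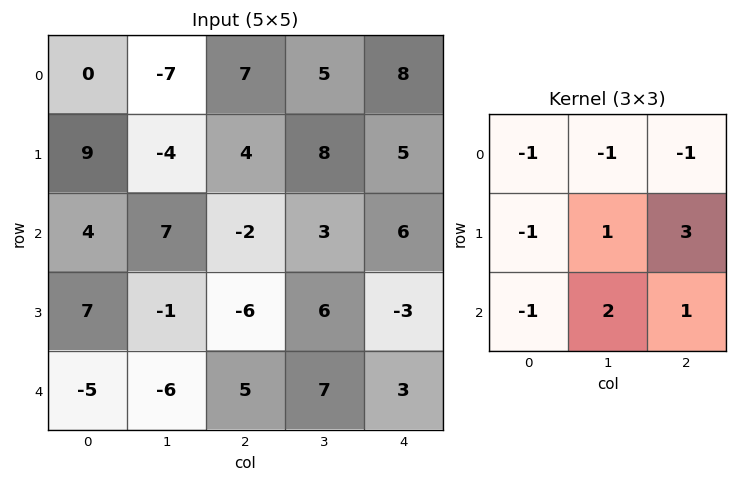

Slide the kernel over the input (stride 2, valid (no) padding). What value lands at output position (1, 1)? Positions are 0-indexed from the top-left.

The receptive field on the input at this output position is [-2 3 6 / -6 6 -3 / 5 7 3]. Elementwise product with the kernel and sum: -2·-1 + 3·-1 + 6·-1 + -6·-1 + 6·1 + -3·3 + 5·-1 + 7·2 + 3·1.

8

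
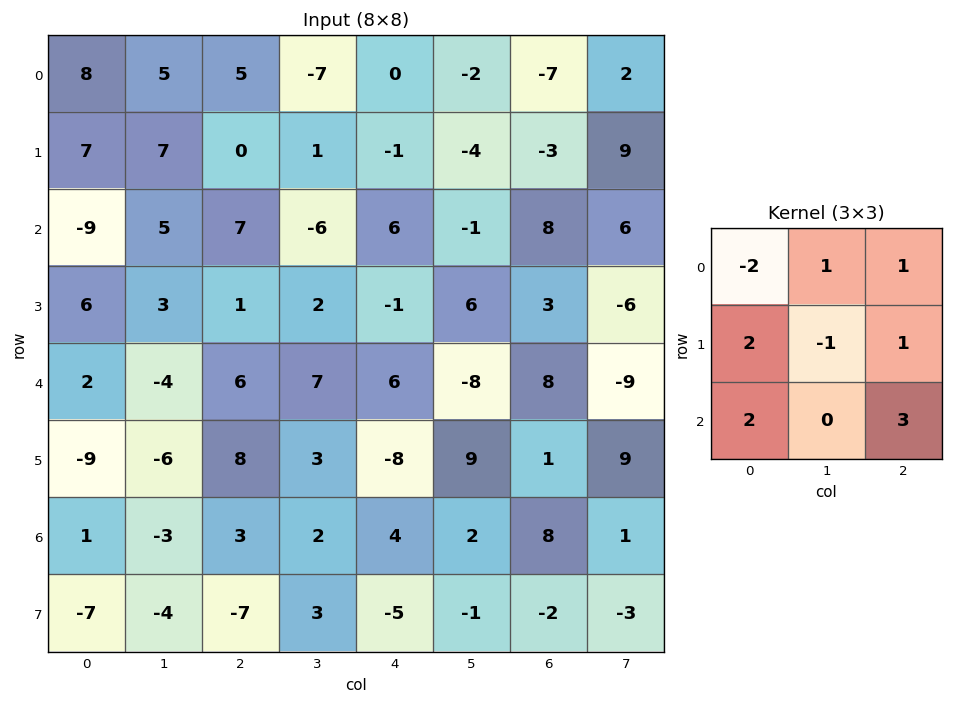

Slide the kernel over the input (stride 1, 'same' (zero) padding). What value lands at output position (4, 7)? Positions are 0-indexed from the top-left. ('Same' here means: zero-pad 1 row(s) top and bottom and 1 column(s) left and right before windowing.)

The receptive field on the zero-padded input at this output position is [3 -6 0 / 8 -9 0 / 1 9 0]. Elementwise product with the kernel and sum: 3·-2 + -6·1 + 0·1 + 8·2 + -9·-1 + 0·1 + 1·2 + 0·3.

15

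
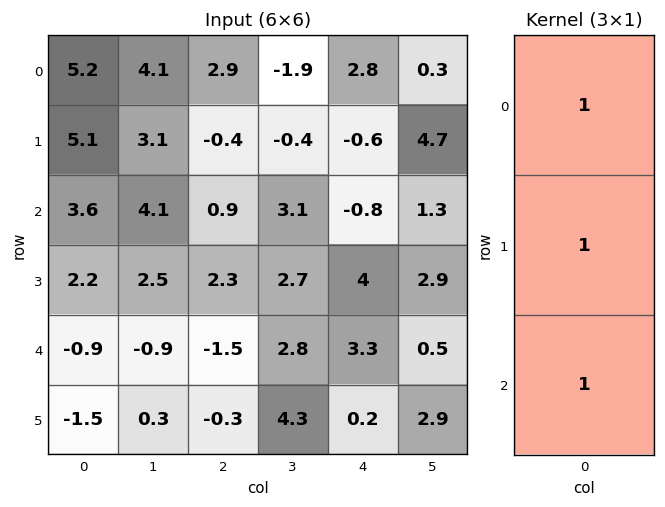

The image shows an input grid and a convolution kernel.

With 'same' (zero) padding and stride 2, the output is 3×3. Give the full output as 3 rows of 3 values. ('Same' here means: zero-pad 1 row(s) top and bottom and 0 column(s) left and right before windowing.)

10.3 2.5 2.2
10.9 2.8 2.6
-0.2 0.5 7.5

Output[0,0]: The receptive field on the zero-padded input at this output position is [0 / 5.2 / 5.1]. Elementwise product with the kernel and sum: 0·1 + 5.2·1 + 5.1·1.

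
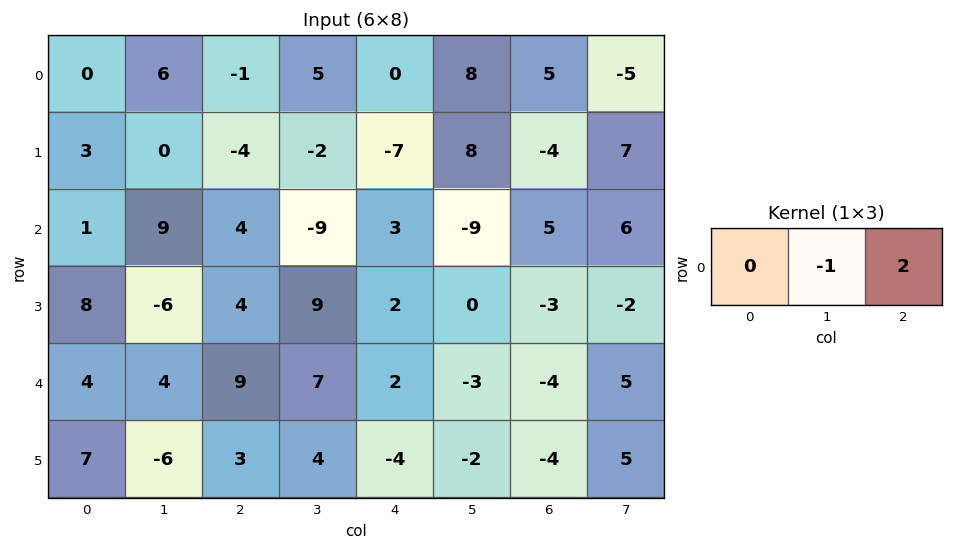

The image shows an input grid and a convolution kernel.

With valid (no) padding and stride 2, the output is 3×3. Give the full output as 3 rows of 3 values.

Output[0,0]: The receptive field on the input at this output position is [0 6 -1]. Elementwise product with the kernel and sum: 6·-1 + -1·2.

-8 -5 2
-1 15 19
14 -3 -5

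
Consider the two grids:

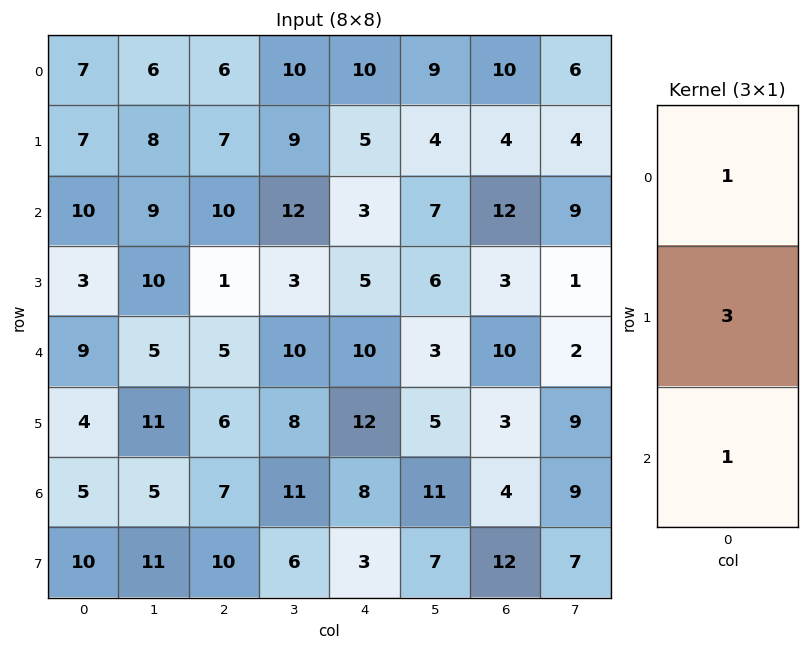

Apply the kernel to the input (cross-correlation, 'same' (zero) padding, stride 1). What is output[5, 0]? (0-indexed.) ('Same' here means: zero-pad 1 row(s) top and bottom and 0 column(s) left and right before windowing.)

The receptive field on the zero-padded input at this output position is [9 / 4 / 5]. Elementwise product with the kernel and sum: 9·1 + 4·3 + 5·1.

26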